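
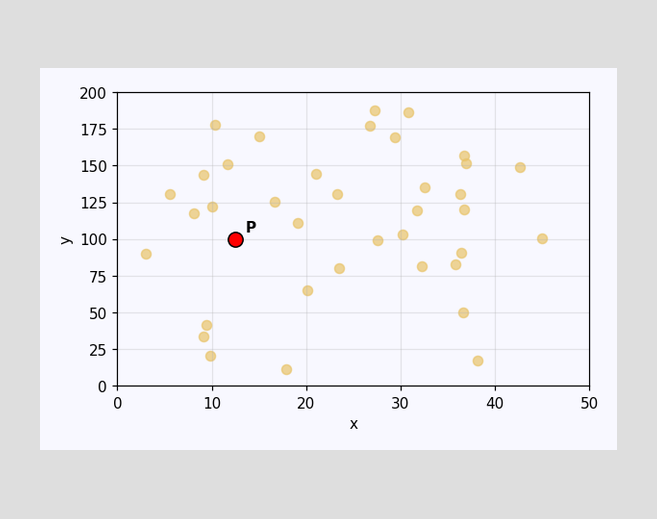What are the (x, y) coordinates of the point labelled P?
(12.5, 100)

Following the gridlines from P to each axis, P sits at (12.5, 100).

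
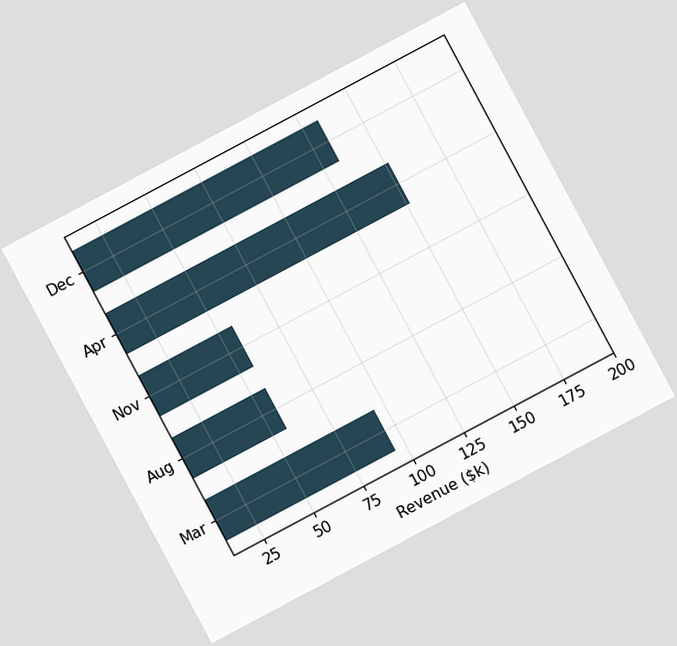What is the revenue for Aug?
The chart is tilted about 28° counter-clockwise. Reading along the chart's x-axis, the Aug bar reaches $57k.

$57k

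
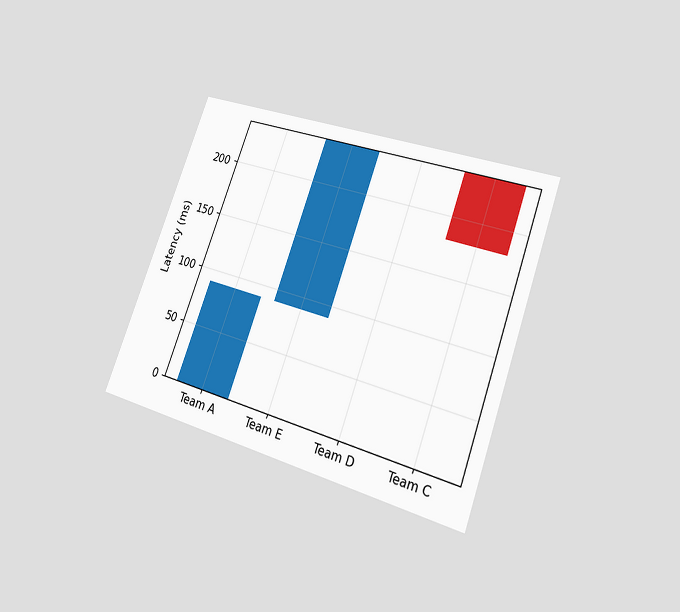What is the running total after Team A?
90ms

The chart is tilted about 20° clockwise and viewed at a slight angle. After Team A the running total reaches 90ms.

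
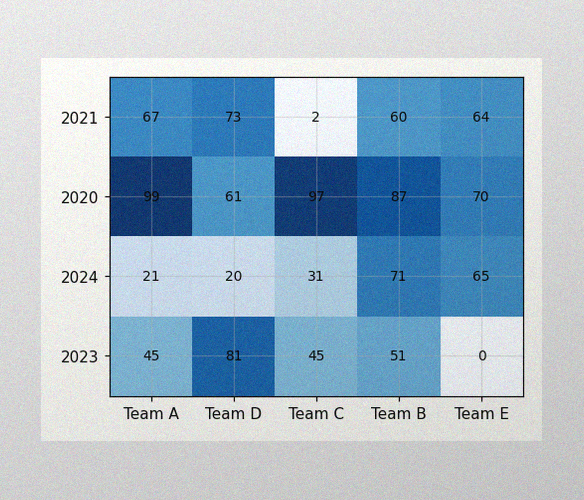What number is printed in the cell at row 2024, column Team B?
The image has some photo noise and uneven lighting. The (2024, Team B) cell reads 71.

71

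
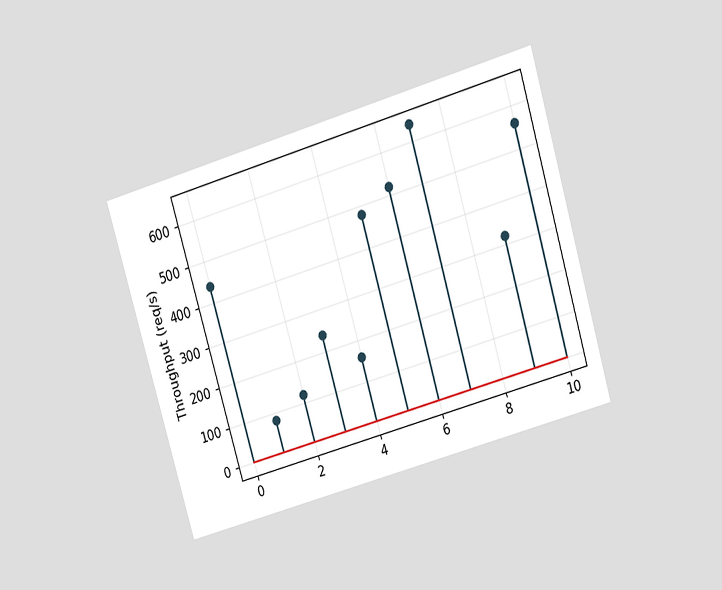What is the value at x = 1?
The chart is tilted about 16° counter-clockwise and viewed at a slight angle. The stem at x=1 reaches 80req/s.

80req/s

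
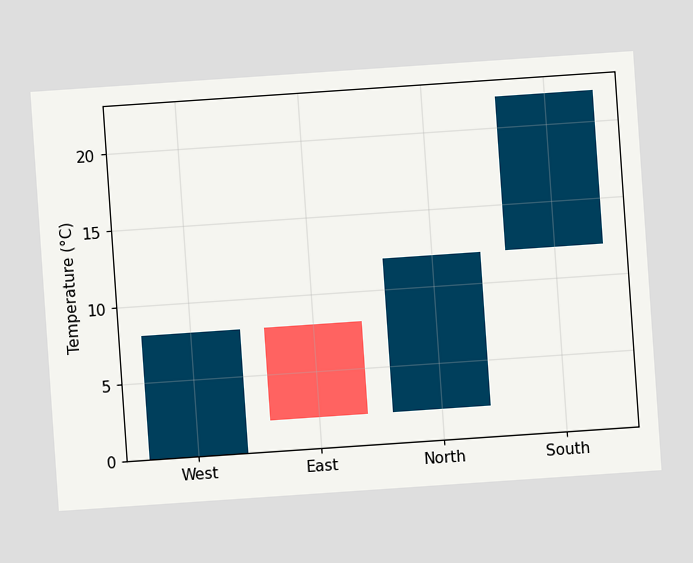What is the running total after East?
2°C

The chart is tilted about 4° counter-clockwise. After East the running total reaches 2°C.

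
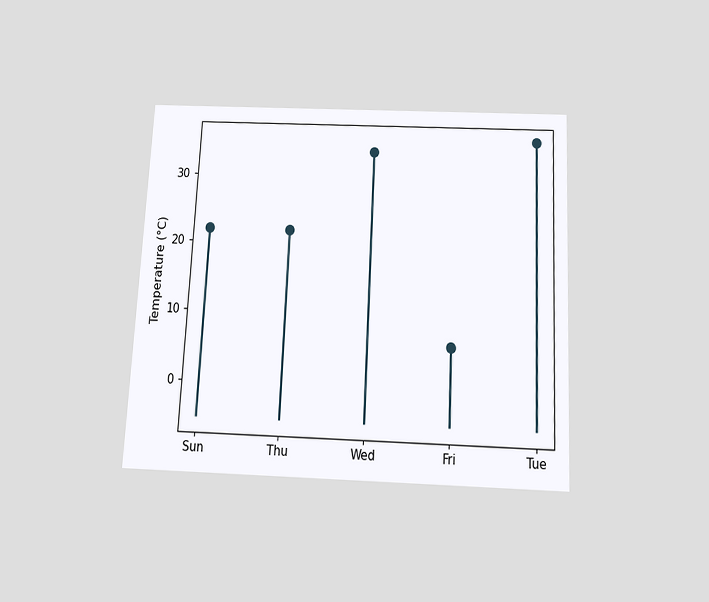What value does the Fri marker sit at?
6°C

The chart is tilted about 3° clockwise and viewed slightly from below. The Fri marker sits at 6°C.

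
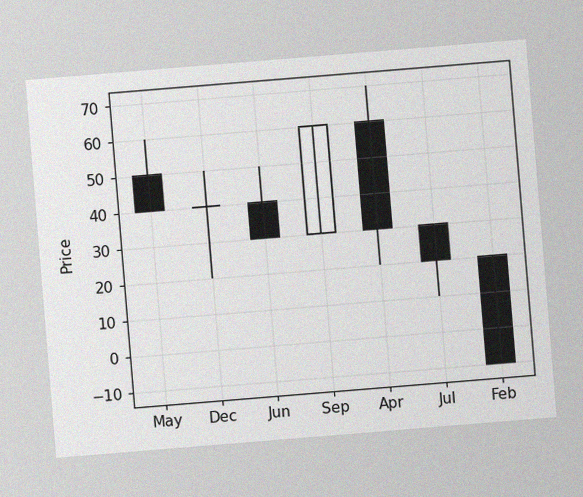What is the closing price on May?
The chart is tilted about 5° counter-clockwise, with some photo noise. The May candle closes at 40.

40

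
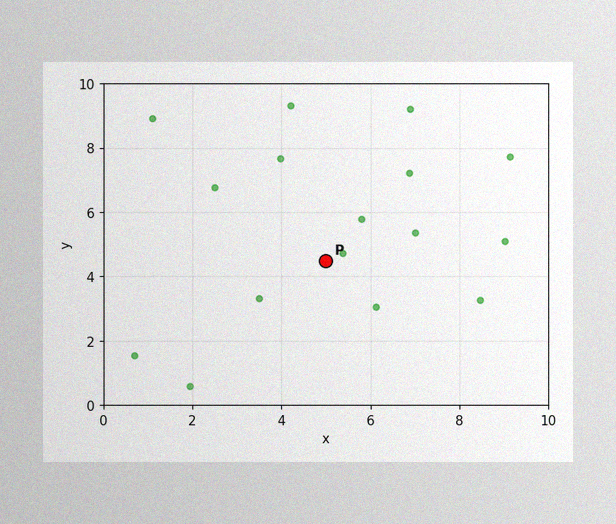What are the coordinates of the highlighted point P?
The image has some photo noise and uneven lighting. Following the gridlines from P to each axis, P sits at (5, 4.5).

(5, 4.5)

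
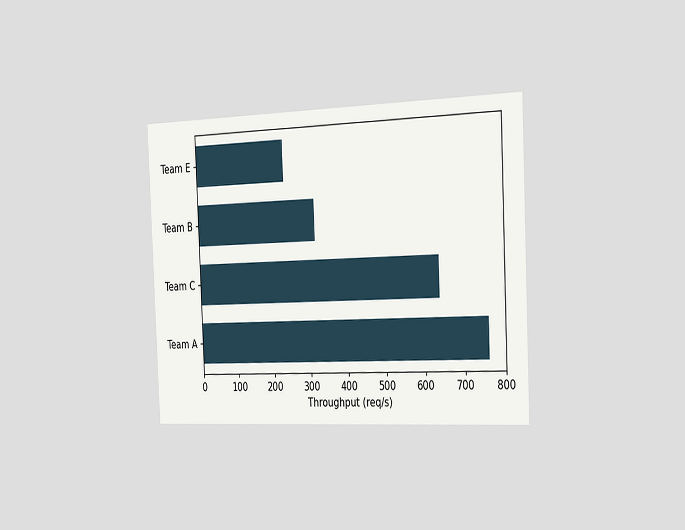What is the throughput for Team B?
The chart is tilted about 2° counter-clockwise and viewed slightly from the right. Reading along the chart's x-axis, the Team B bar reaches 320req/s.

320req/s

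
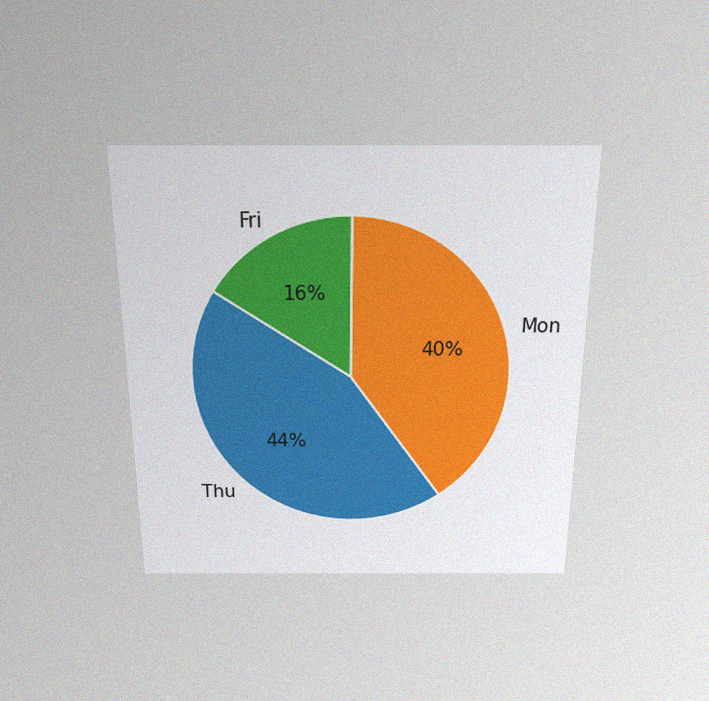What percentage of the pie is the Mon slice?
40%

The chart is viewed slightly from above, with some photo noise. The Mon slice takes up 40% of the pie.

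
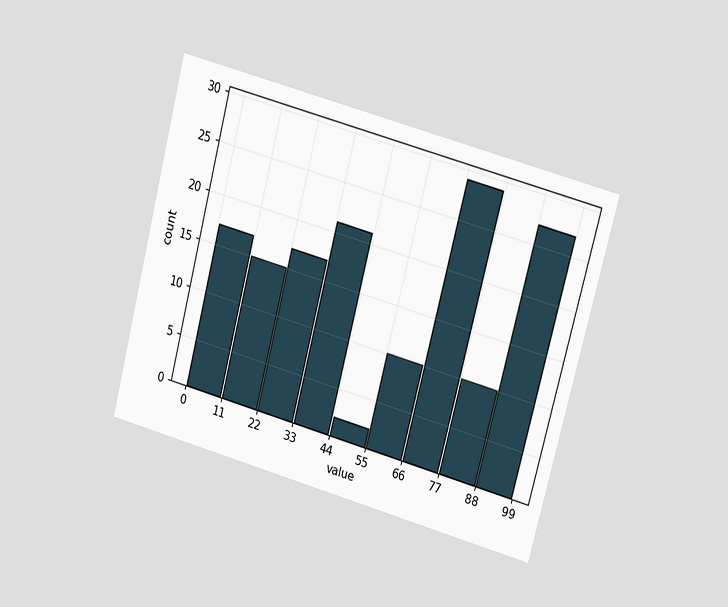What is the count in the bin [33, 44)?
21

The chart is tilted about 15° clockwise and viewed at a slight angle. The [33, 44) bin has height 21.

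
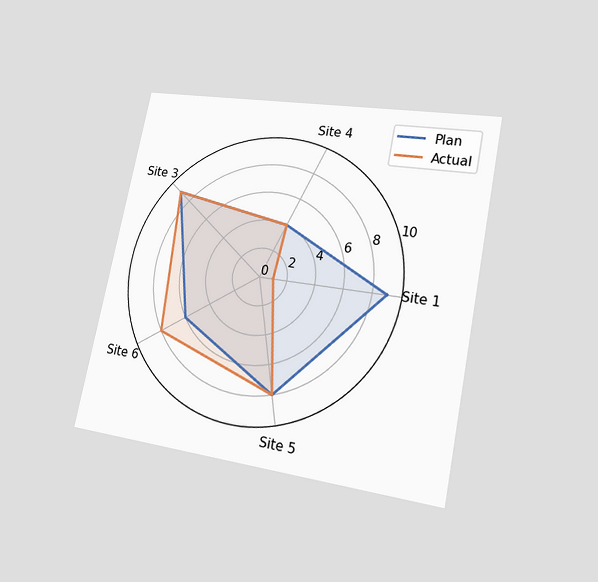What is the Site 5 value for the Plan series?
8

The chart is tilted about 11° clockwise and viewed at a slight angle. On the Site 5 axis, Plan reaches 8.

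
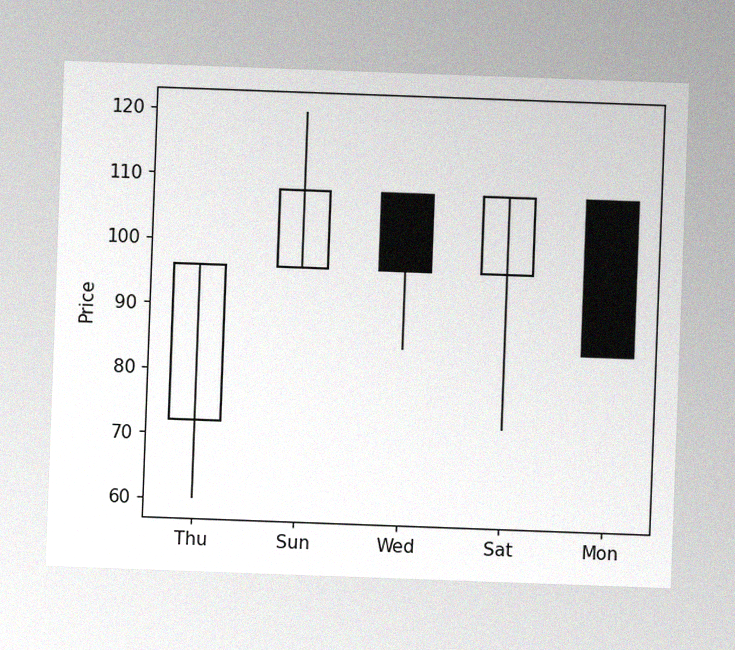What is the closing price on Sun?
108

The chart is tilted about 2° clockwise, with some photo noise. The Sun candle closes at 108.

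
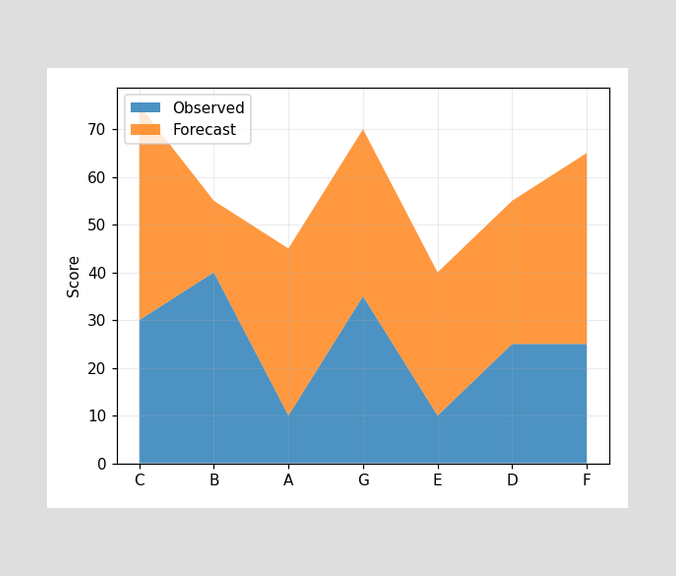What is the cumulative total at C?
The stacked total at C reaches 75.

75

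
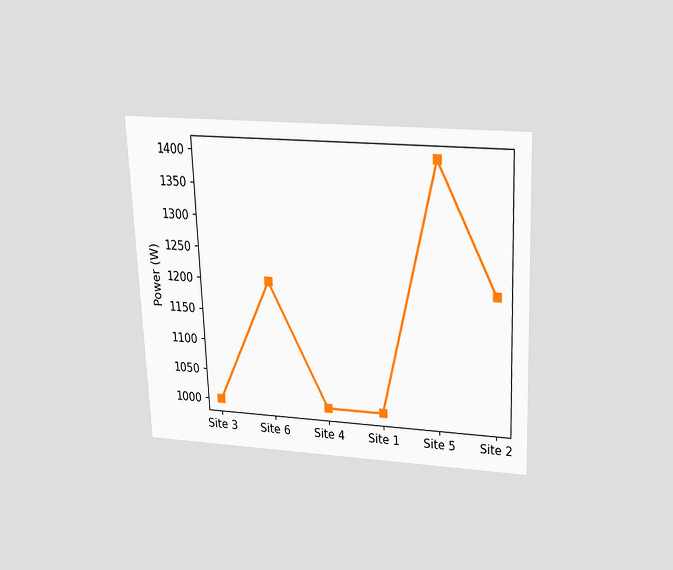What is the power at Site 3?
1000W

The chart is tilted about 2° counter-clockwise and viewed slightly from above. At Site 3, the line is at 1000W.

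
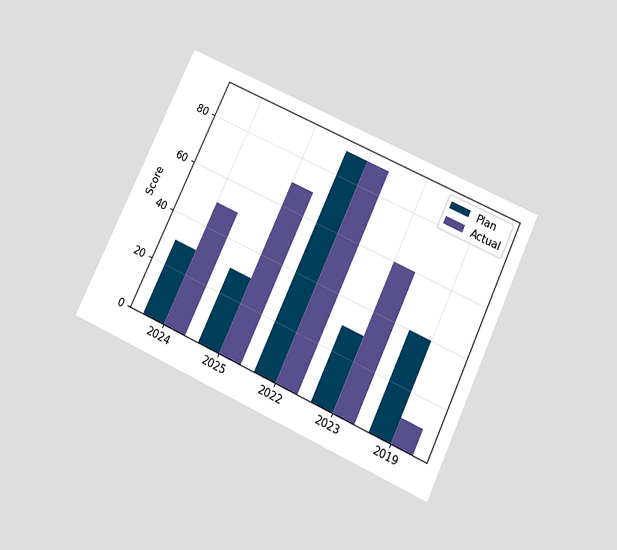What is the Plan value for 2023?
30

The chart is tilted about 25° clockwise and viewed slightly from below. The Plan bar at 2023 reaches 30 on the y-axis.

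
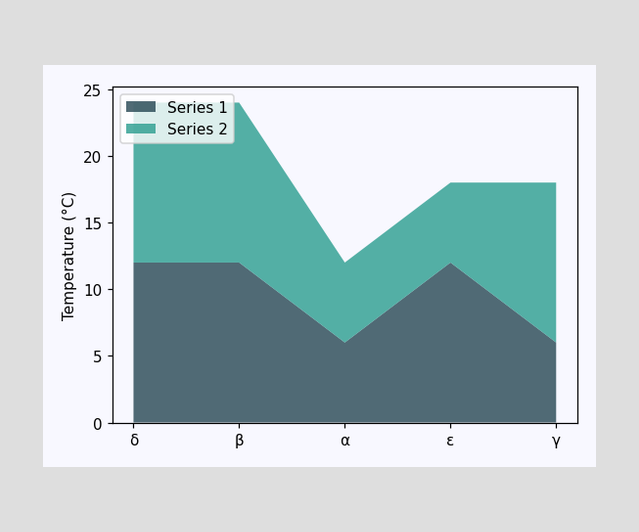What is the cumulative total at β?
The stacked total at β reaches 24°C.

24°C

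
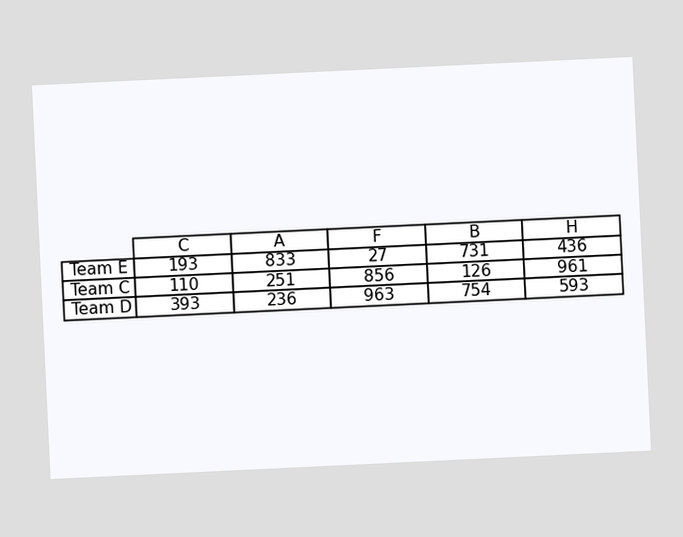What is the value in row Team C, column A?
251

The chart is tilted about 3° counter-clockwise. The (Team C, A) cell reads 251.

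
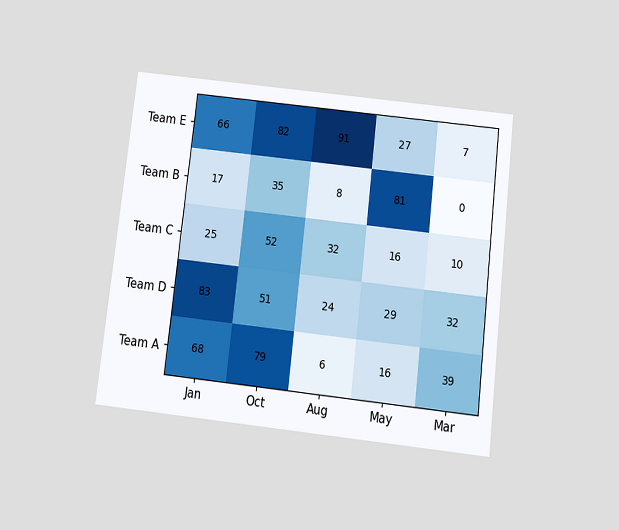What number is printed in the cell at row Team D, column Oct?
The chart is tilted about 7° clockwise and viewed slightly from below. The (Team D, Oct) cell reads 51.

51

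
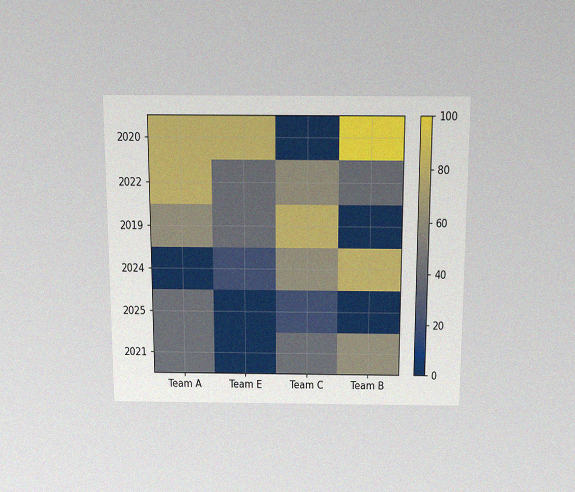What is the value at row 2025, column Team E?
0

The chart is viewed slightly from above, with some photo noise. Matching cell (2025, Team E) against the colorbar gives 0.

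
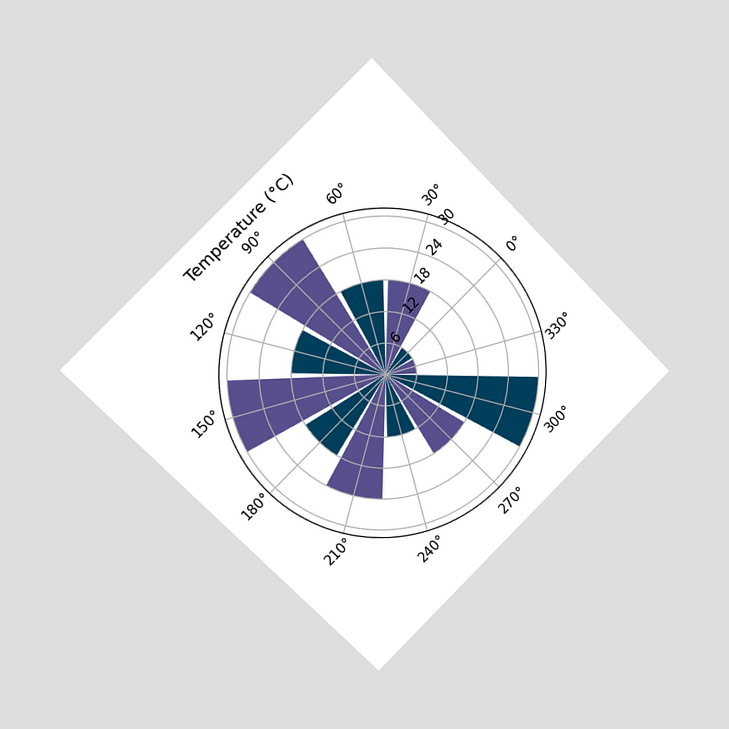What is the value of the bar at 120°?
18°C

The chart is tilted about 45° counter-clockwise and viewed slightly from the left. The bar at 120° reaches 18°C on the radial axis.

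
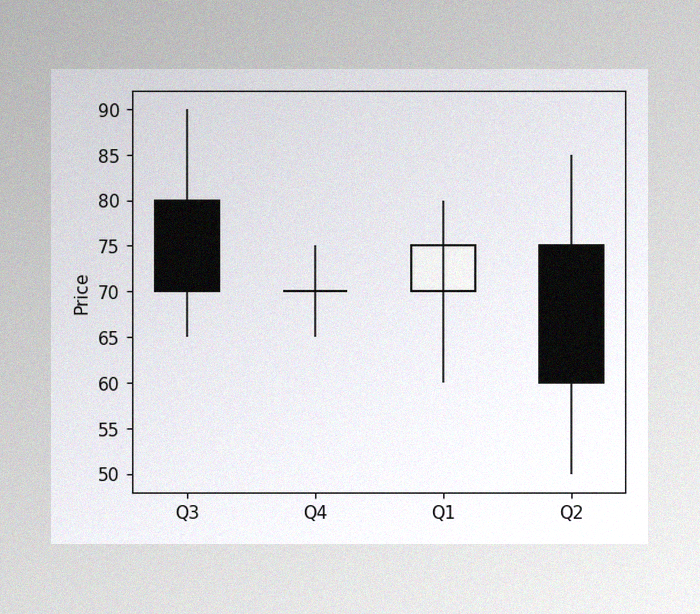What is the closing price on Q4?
70

The image has some photo noise and uneven lighting. The Q4 candle closes at 70.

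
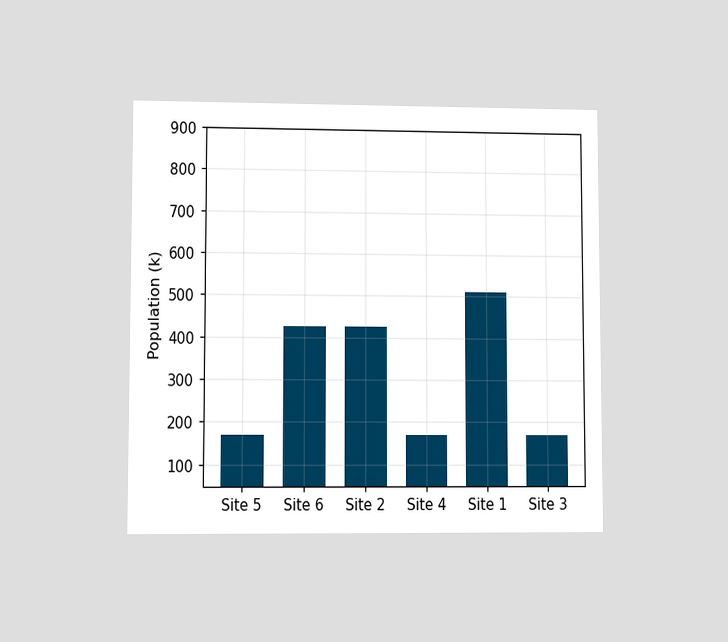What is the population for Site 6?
The chart is viewed at a slight angle. Reading along the chart's y-axis, the Site 6 bar reaches 425k.

425k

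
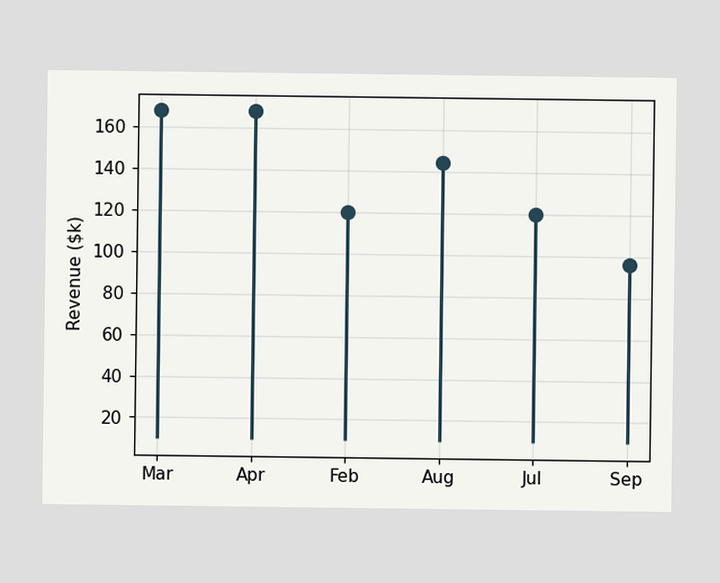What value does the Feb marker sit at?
The Feb marker sits at $120k.

$120k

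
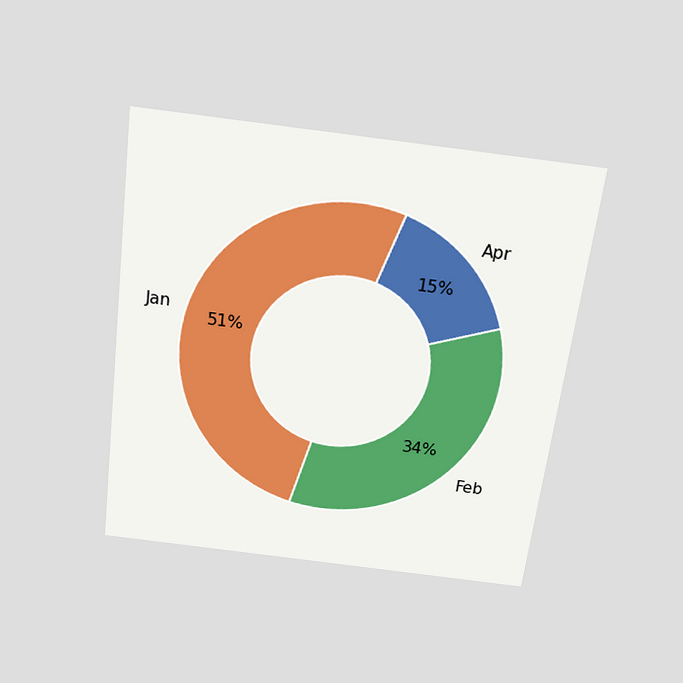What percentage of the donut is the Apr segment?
15%

The chart is tilted about 7° clockwise and viewed slightly from above. The Apr segment takes up 15% of the ring.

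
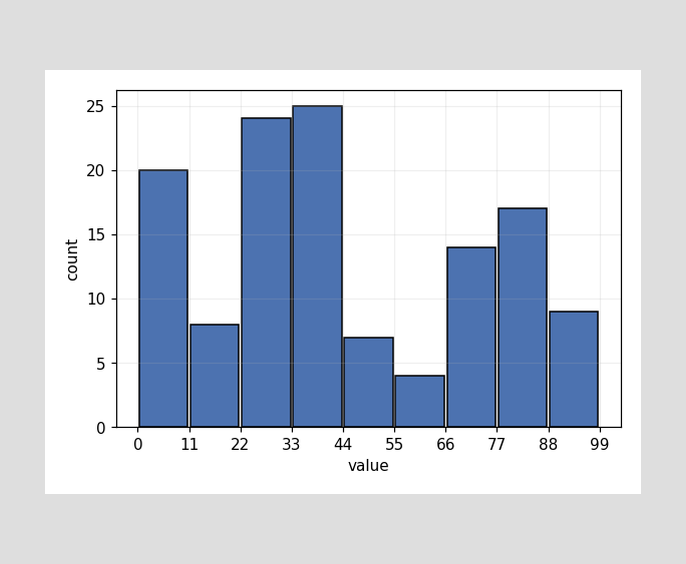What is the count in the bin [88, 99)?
The [88, 99) bin has height 9.

9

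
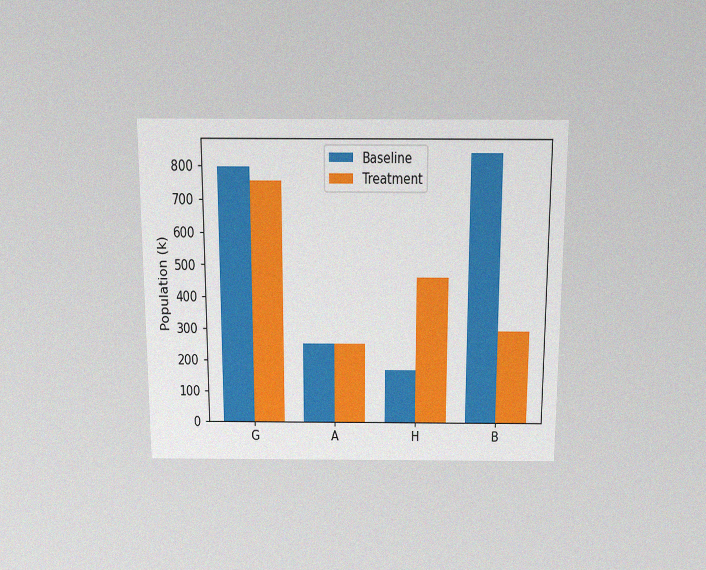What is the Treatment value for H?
462k

The chart is viewed slightly from above, with some photo noise. The Treatment bar at H reaches 462k on the y-axis.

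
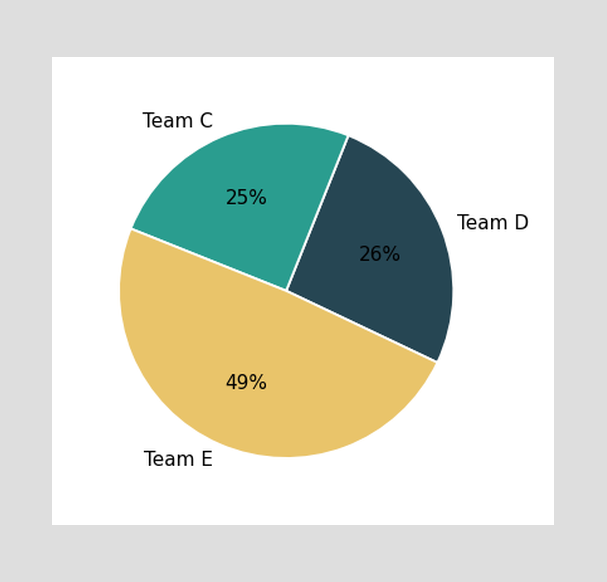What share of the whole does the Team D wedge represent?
26%

The Team D slice takes up 26% of the pie.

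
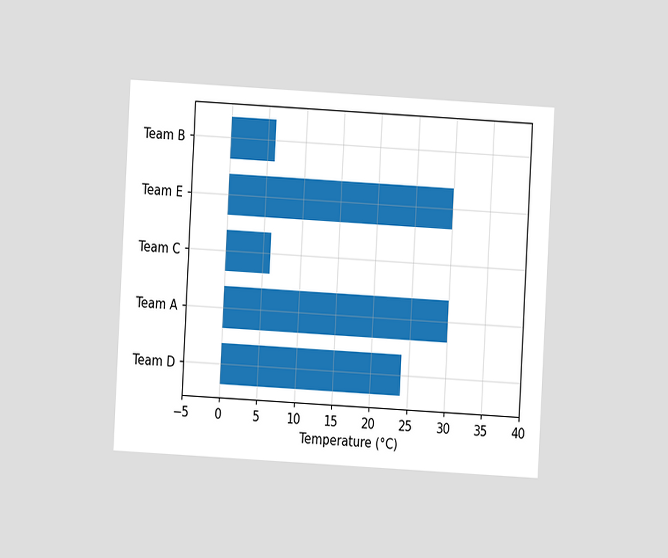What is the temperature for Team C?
The chart is tilted about 3° clockwise and viewed at a slight angle. Reading along the chart's x-axis, the Team C bar reaches 6°C.

6°C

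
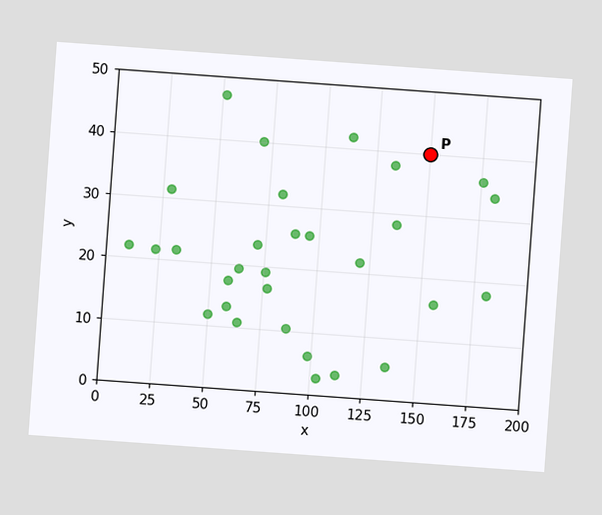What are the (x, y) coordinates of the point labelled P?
The chart is tilted about 4° clockwise. Following the gridlines from P to each axis, P sits at (150, 40).

(150, 40)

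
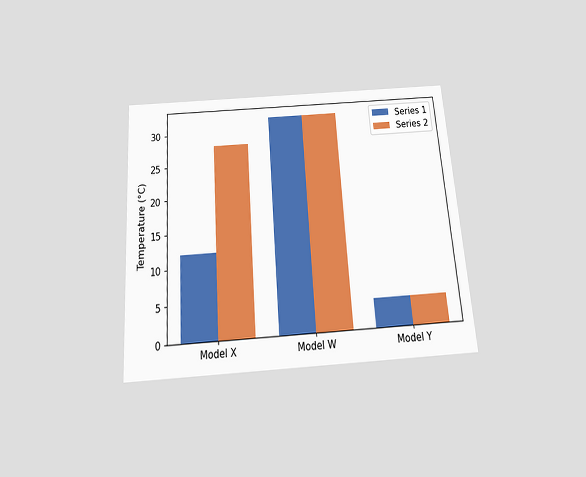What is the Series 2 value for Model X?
The chart is tilted about 4° counter-clockwise and viewed slightly from below. The Series 2 bar at Model X reaches 28°C on the y-axis.

28°C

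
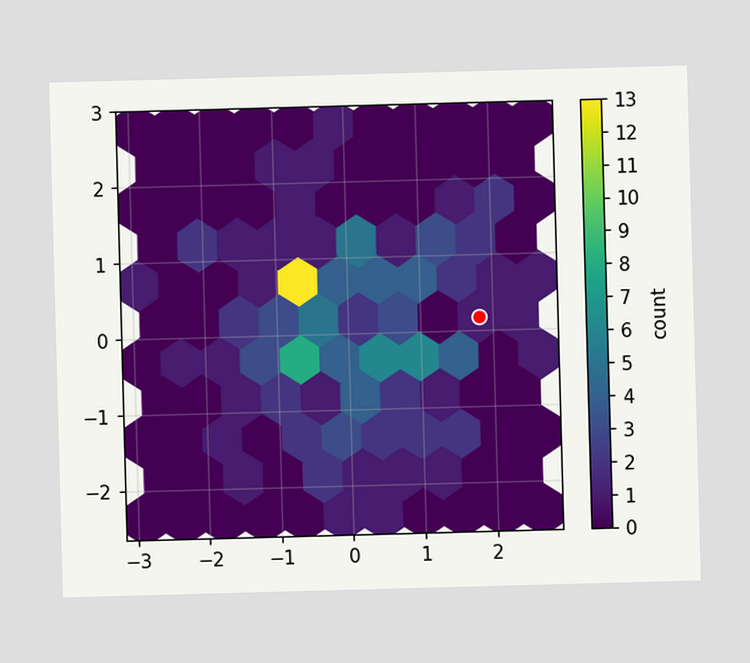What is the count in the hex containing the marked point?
1

The marked hex reads 1 on the colorbar.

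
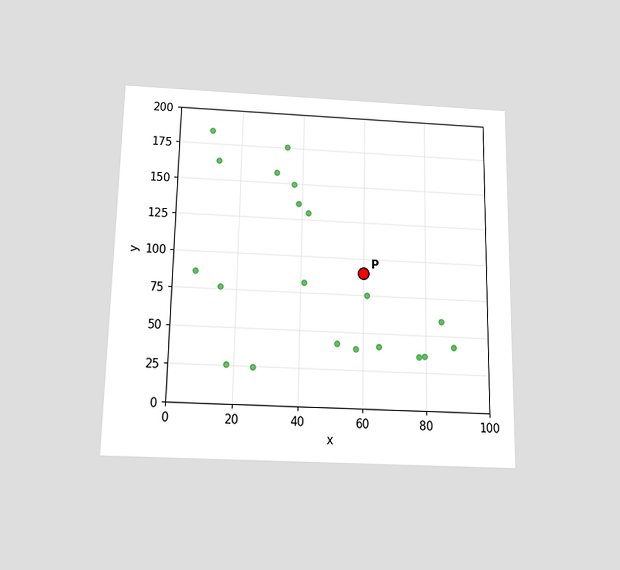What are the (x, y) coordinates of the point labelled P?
(60, 90)

The chart is viewed slightly from below. Following the gridlines from P to each axis, P sits at (60, 90).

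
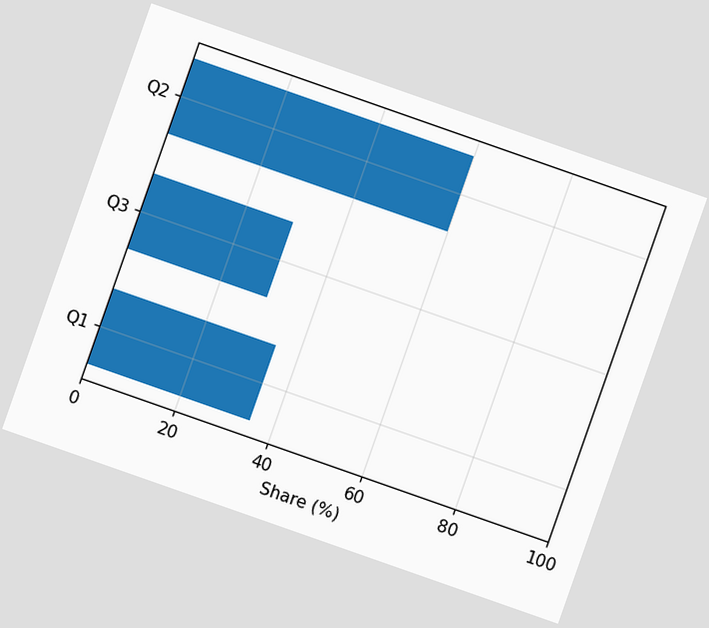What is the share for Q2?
60%

The chart is tilted about 19° clockwise. Reading along the chart's x-axis, the Q2 bar reaches 60%.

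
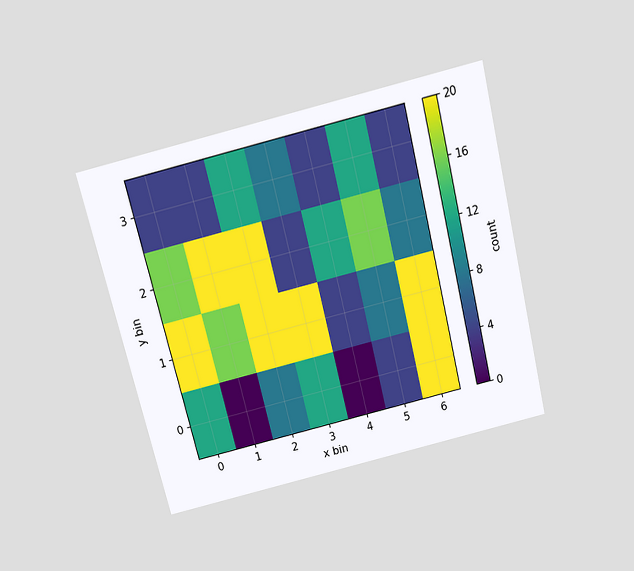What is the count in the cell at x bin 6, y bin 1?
20

The chart is tilted about 14° counter-clockwise and viewed slightly from above. Matching the cell (6, 1) against the colorbar gives 20.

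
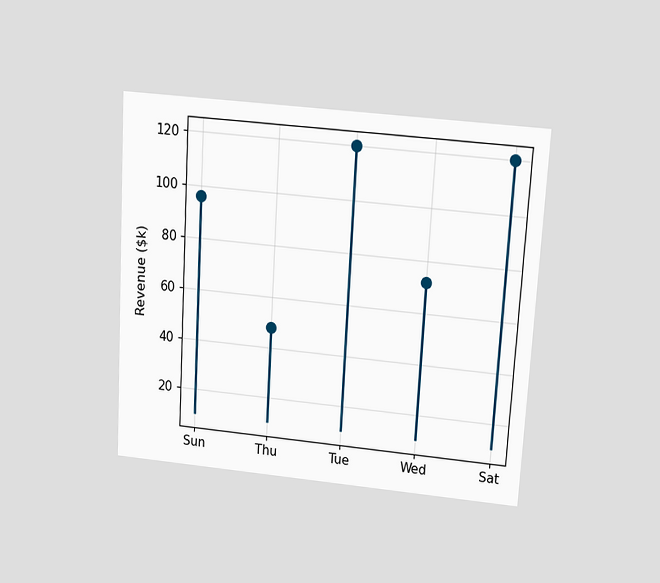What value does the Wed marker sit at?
The chart is tilted about 3° clockwise and viewed slightly from above. The Wed marker sits at $72k.

$72k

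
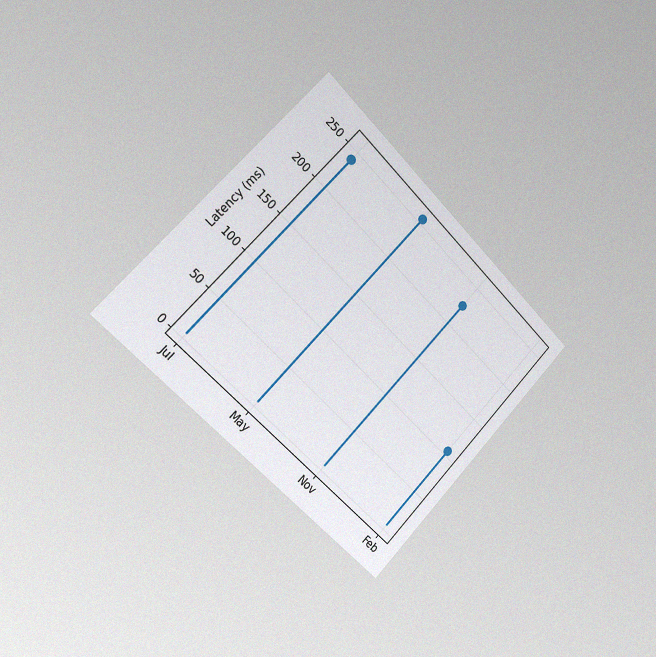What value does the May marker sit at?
The chart is tilted about 45° clockwise and viewed slightly from the left, with some photo noise. The May marker sits at 255ms.

255ms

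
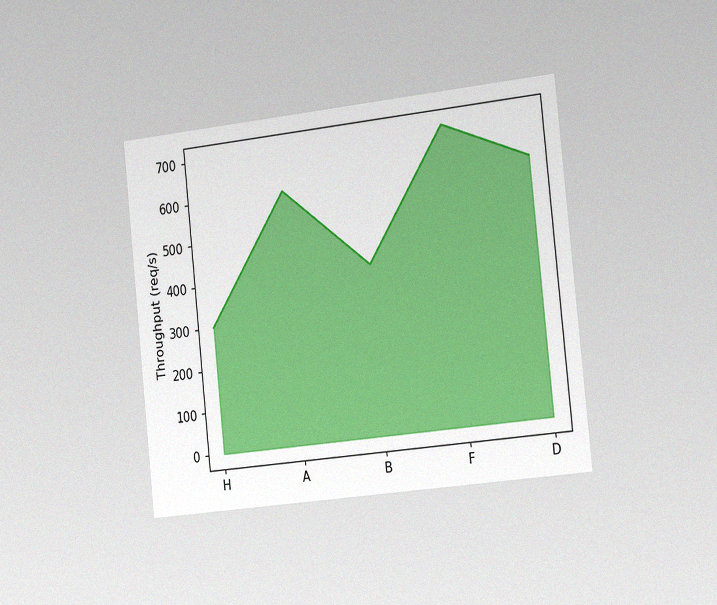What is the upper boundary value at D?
The chart is tilted about 6° counter-clockwise and viewed slightly from the right, with some photo noise. At D the upper boundary is at 600req/s.

600req/s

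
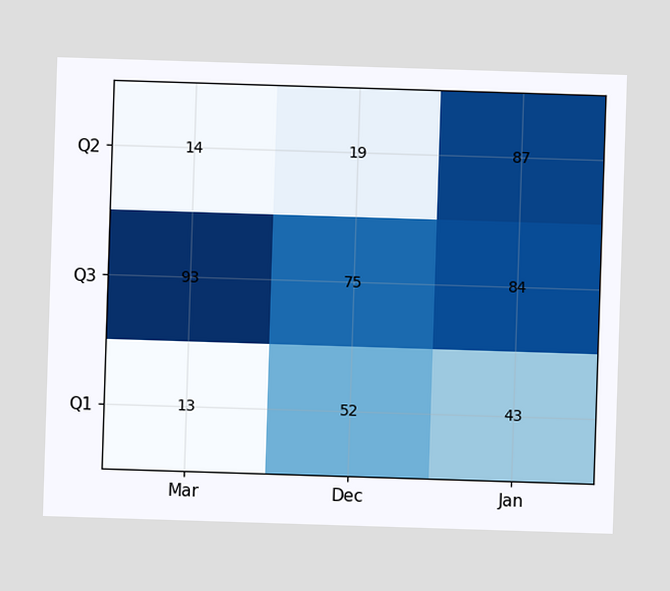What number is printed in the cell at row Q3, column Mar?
93

The (Q3, Mar) cell reads 93.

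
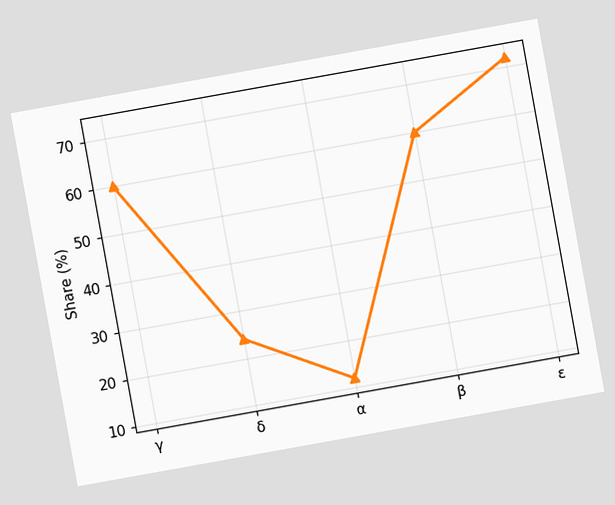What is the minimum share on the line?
12%

The chart is tilted about 10° counter-clockwise. The lowest point is at α, and reading across to the y-axis gives 12%.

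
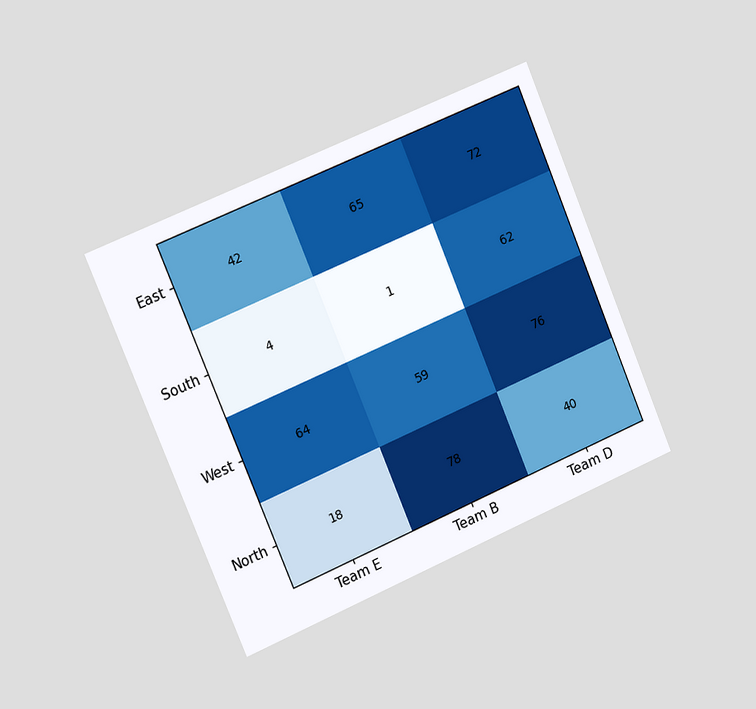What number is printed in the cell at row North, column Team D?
The chart is tilted about 23° counter-clockwise and viewed slightly from the left. The (North, Team D) cell reads 40.

40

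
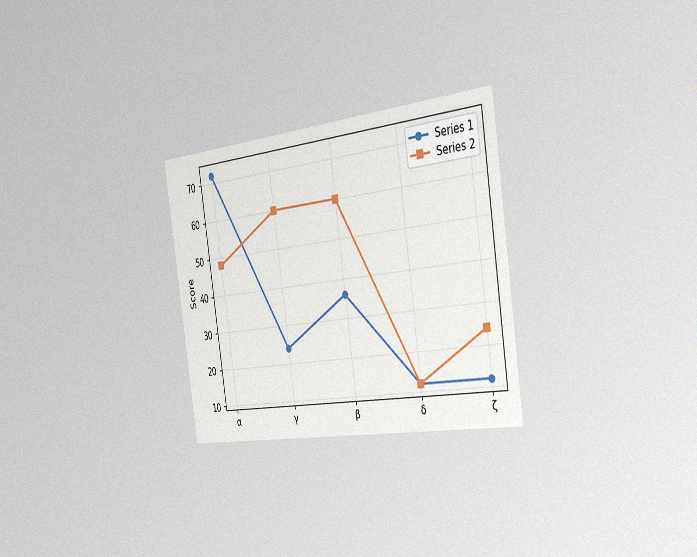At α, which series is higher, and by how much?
Series 1, by 24

The chart is tilted about 8° counter-clockwise and viewed slightly from the right, with some photo noise. At α, Series 1 sits above the other line by 24.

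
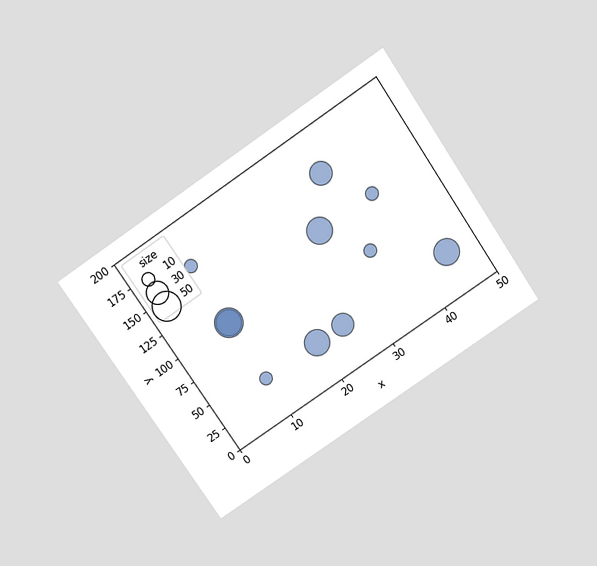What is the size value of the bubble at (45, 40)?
The chart is tilted about 34° counter-clockwise and viewed slightly from above. Matching the bubble at (45, 40) against the size legend gives 40.

40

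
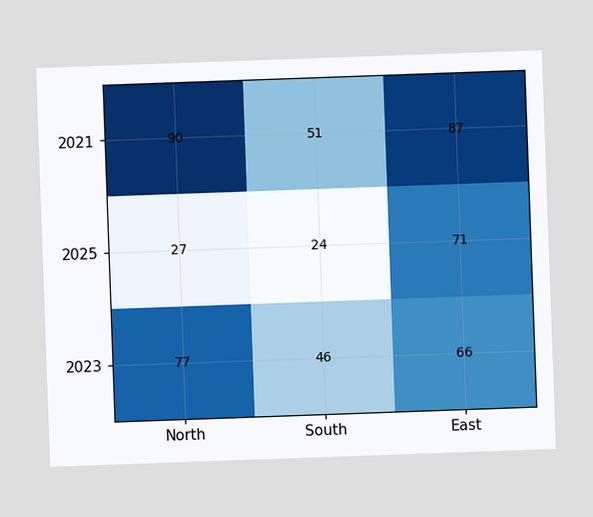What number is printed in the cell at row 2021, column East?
87

The chart is tilted about 2° counter-clockwise. The (2021, East) cell reads 87.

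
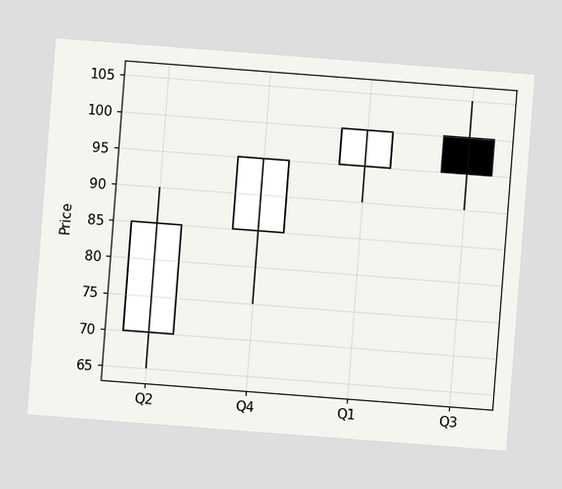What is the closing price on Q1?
100

The chart is tilted about 4° clockwise. The Q1 candle closes at 100.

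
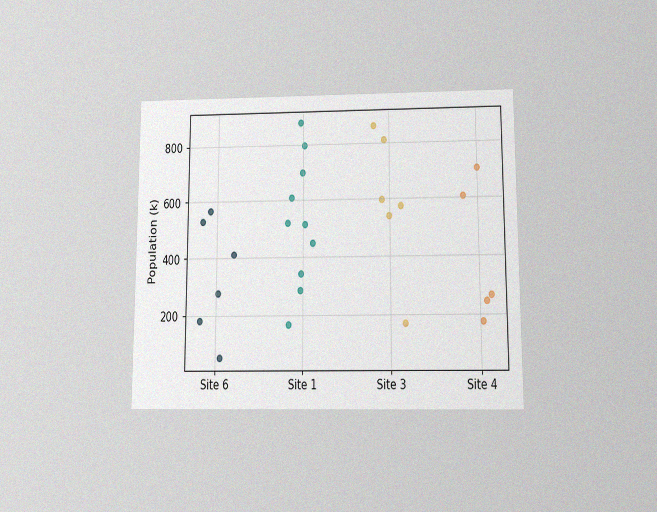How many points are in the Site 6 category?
The chart is viewed slightly from below, with some photo noise. Counting the markers in the Site 6 column gives 6.

6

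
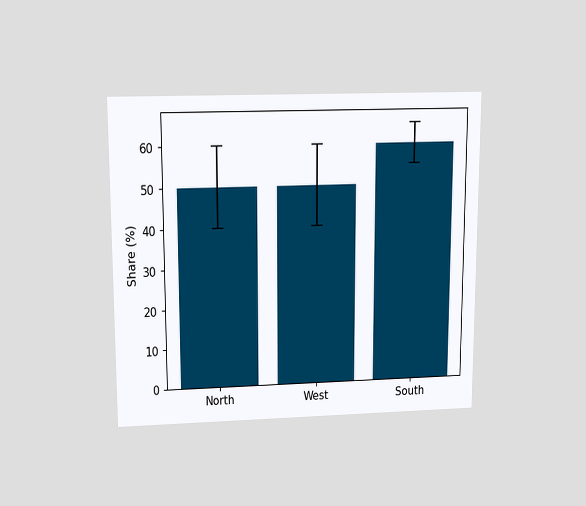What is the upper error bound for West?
60%

The chart is viewed slightly from above. The West bar's upper whisker reaches 60%.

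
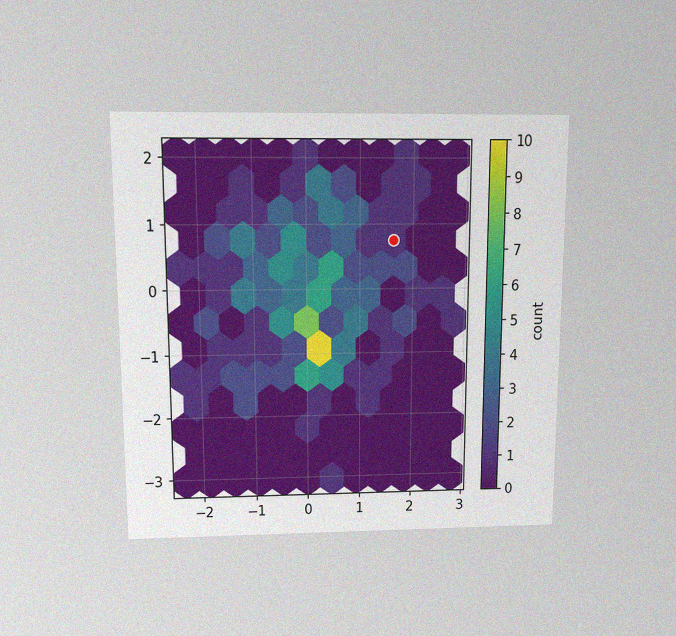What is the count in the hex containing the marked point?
The chart is viewed slightly from above, with some photo noise. The marked hex reads 1 on the colorbar.

1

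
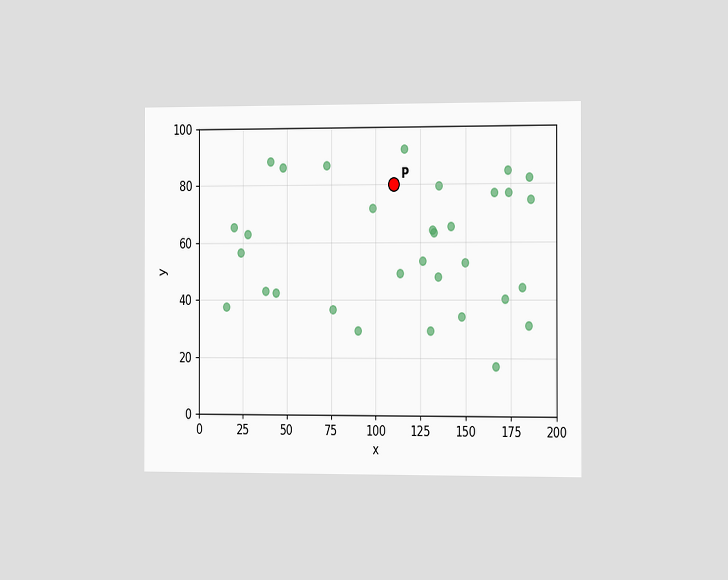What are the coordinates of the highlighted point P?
The chart is viewed slightly from the right. Following the gridlines from P to each axis, P sits at (110, 80).

(110, 80)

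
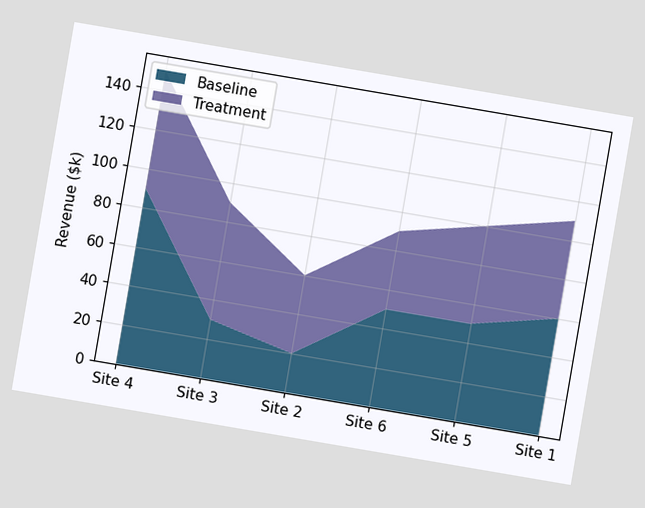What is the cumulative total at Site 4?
$150k

The chart is tilted about 10° clockwise. The stacked total at Site 4 reaches $150k.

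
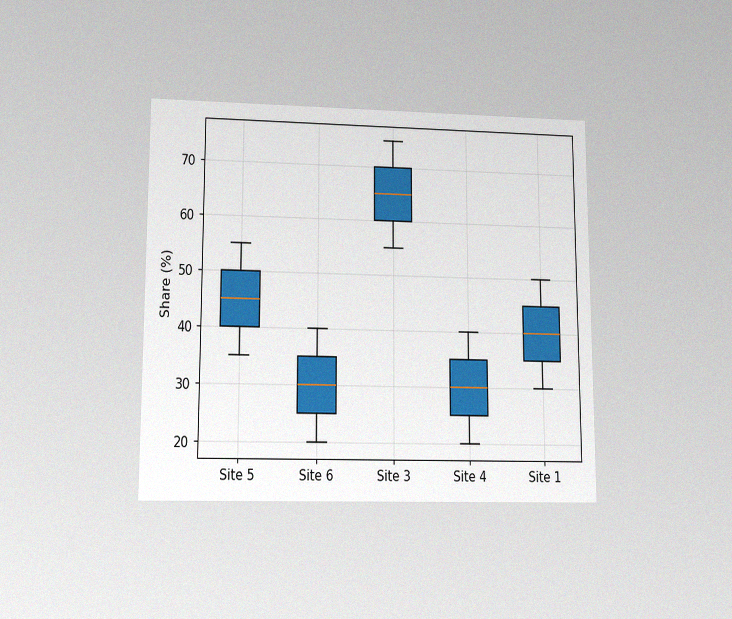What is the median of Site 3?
The chart is viewed at a slight angle, with some photo noise. The median line in the Site 3 box sits at 65%.

65%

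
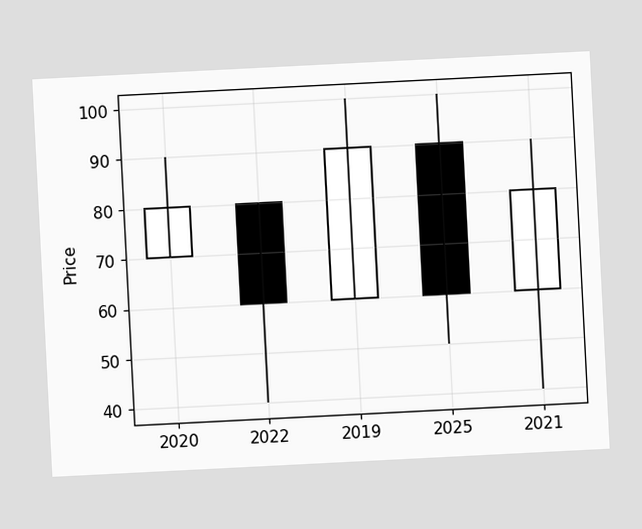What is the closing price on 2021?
The chart is tilted about 3° counter-clockwise. The 2021 candle closes at 80.

80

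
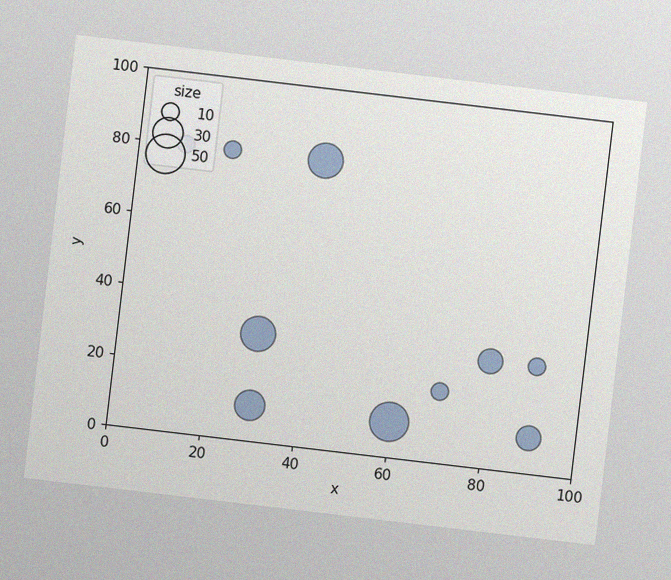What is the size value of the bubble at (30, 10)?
30

The chart is tilted about 7° clockwise, with some photo noise. Matching the bubble at (30, 10) against the size legend gives 30.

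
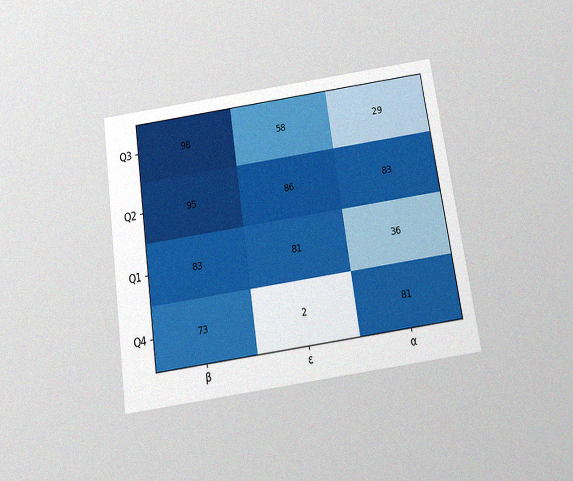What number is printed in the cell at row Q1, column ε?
81

The chart is tilted about 8° counter-clockwise and viewed slightly from below, with some photo noise. The (Q1, ε) cell reads 81.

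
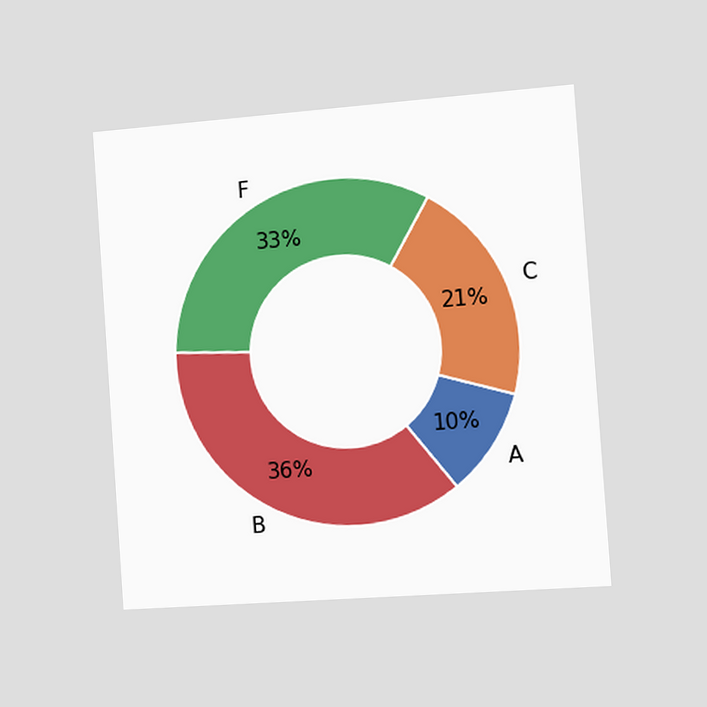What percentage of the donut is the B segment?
The chart is tilted about 4° counter-clockwise and viewed slightly from the right. The B segment takes up 36% of the ring.

36%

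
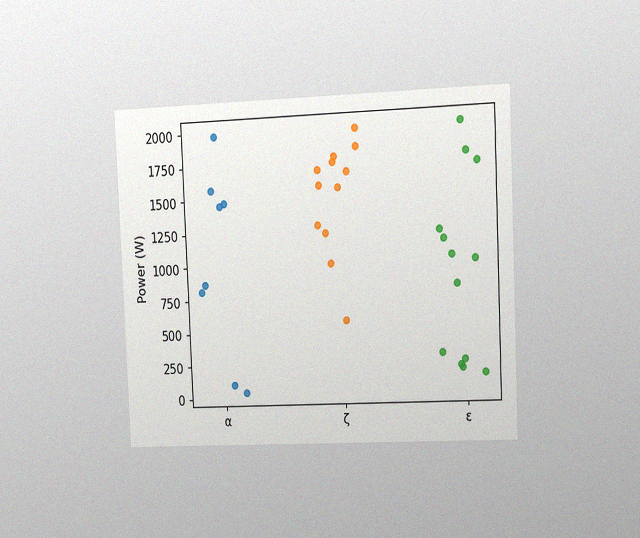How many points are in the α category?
8

The chart is tilted about 2° counter-clockwise and viewed slightly from the right, with some photo noise. Counting the markers in the α column gives 8.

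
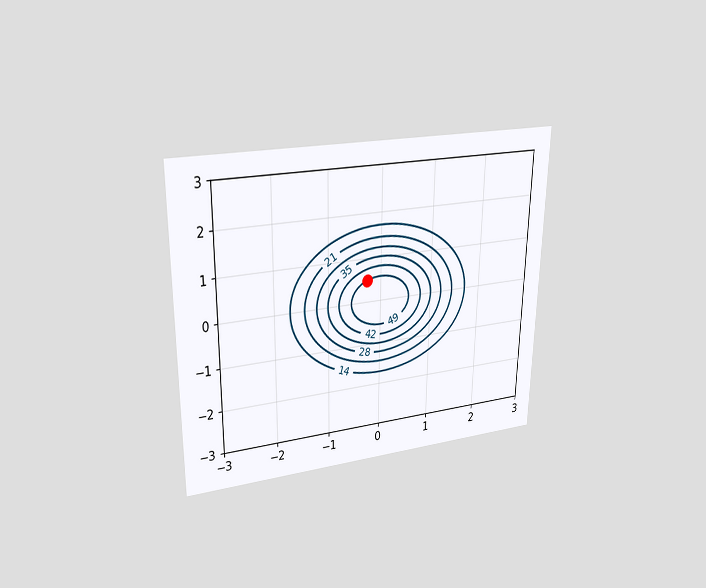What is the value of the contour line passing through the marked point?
The chart is viewed at a slight angle. The marked point sits on the contour labelled 49.

49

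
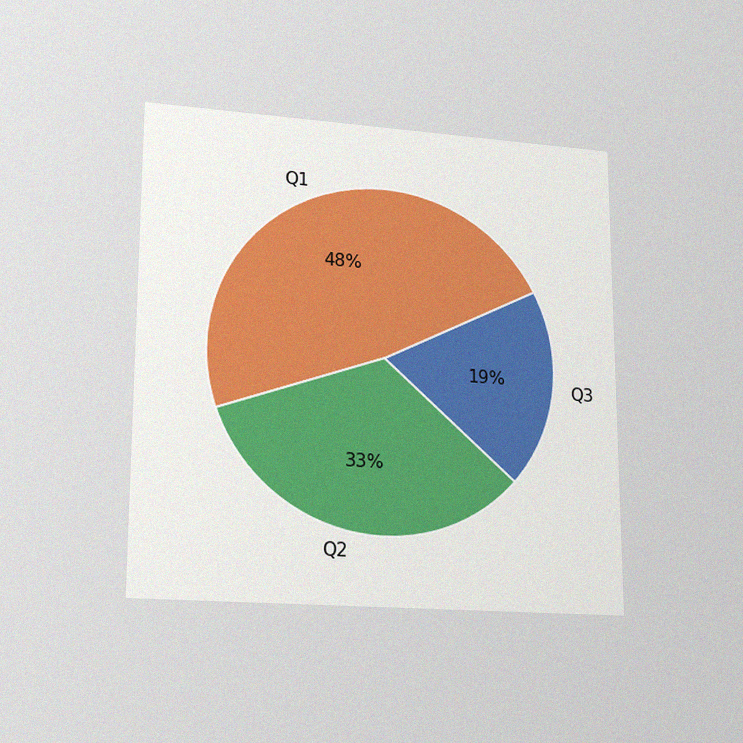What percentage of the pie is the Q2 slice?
The chart is viewed at a slight angle, with some photo noise. The Q2 slice takes up 33% of the pie.

33%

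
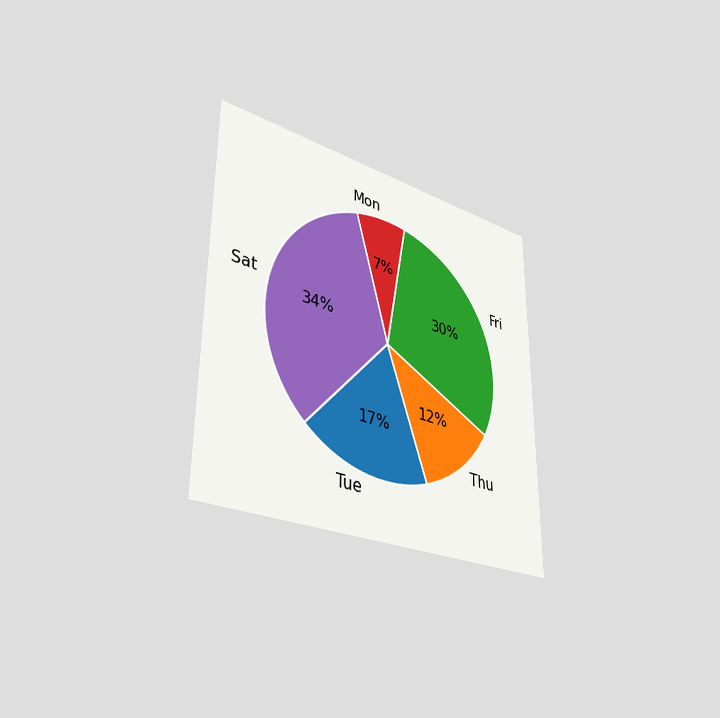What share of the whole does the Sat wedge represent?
The chart is viewed slightly from the left. The Sat slice takes up 34% of the pie.

34%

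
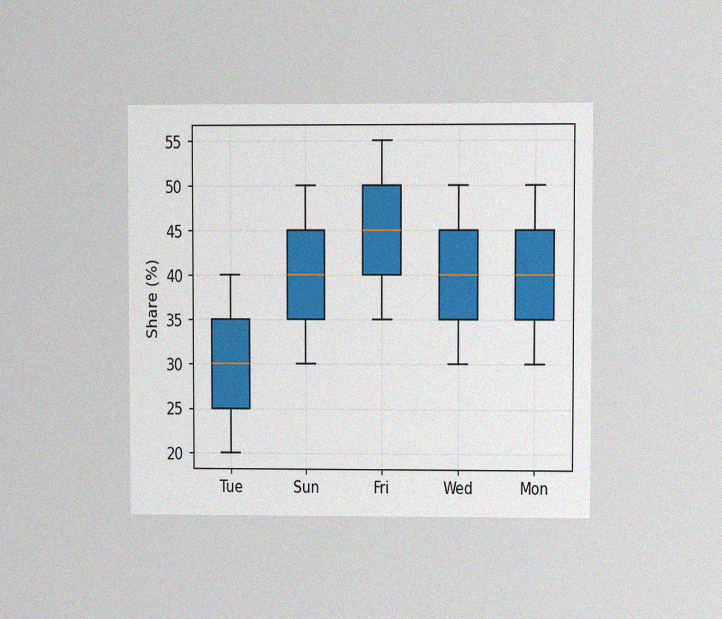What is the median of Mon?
40%

The chart is viewed at a slight angle, with some photo noise. The median line in the Mon box sits at 40%.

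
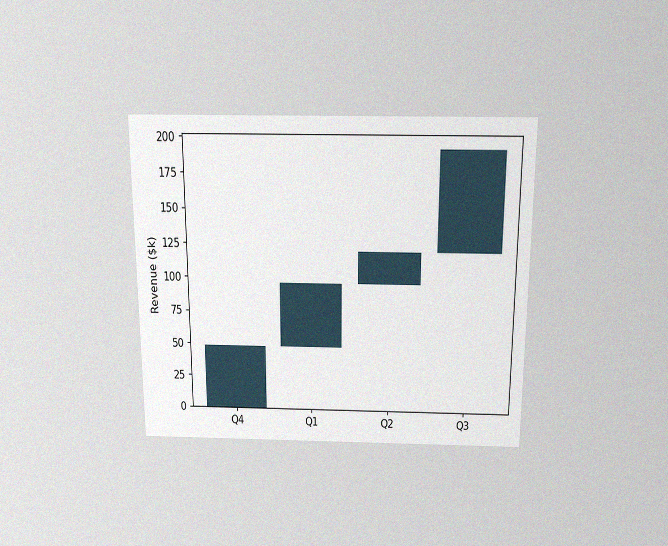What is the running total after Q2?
The chart is viewed slightly from above, with some photo noise. After Q2 the running total reaches $120k.

$120k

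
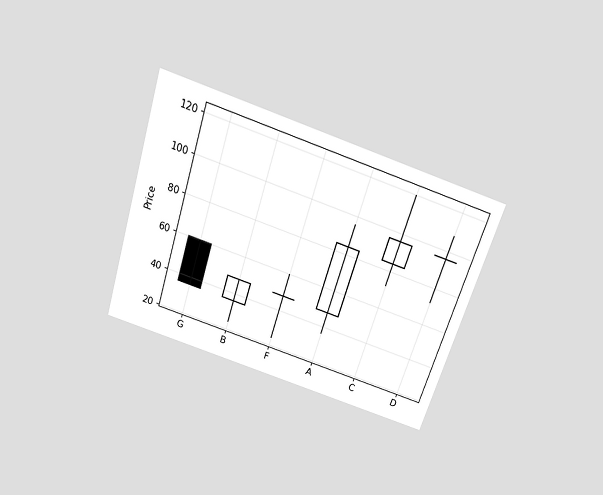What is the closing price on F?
48

The chart is tilted about 18° clockwise and viewed slightly from above. The F candle closes at 48.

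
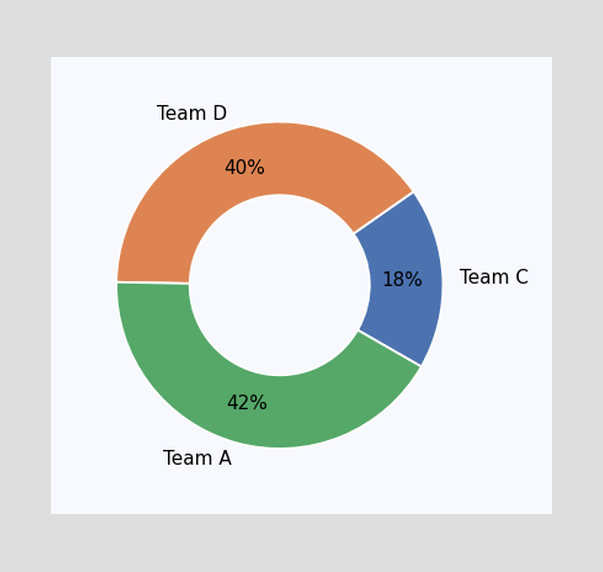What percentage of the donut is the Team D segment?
40%

The Team D segment takes up 40% of the ring.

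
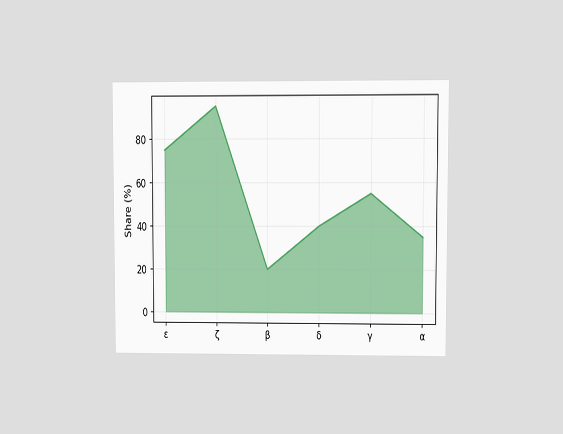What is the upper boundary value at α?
35%

The chart is viewed at a slight angle. At α the upper boundary is at 35%.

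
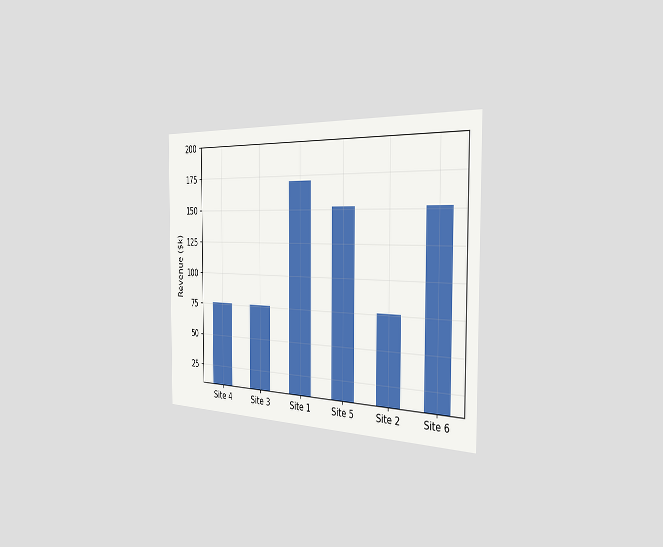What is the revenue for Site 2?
$76k

The chart is viewed slightly from the right. Reading along the chart's y-axis, the Site 2 bar reaches $76k.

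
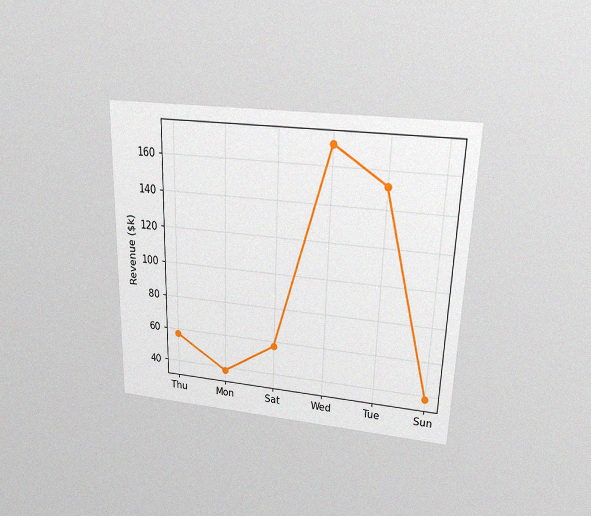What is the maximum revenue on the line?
$171k

The chart is viewed slightly from above, with some photo noise. The highest point is at Wed, and reading across to the y-axis gives $171k.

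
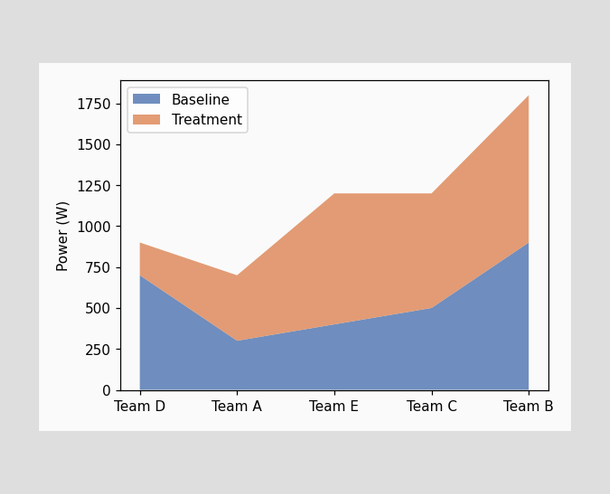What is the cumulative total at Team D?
The stacked total at Team D reaches 900W.

900W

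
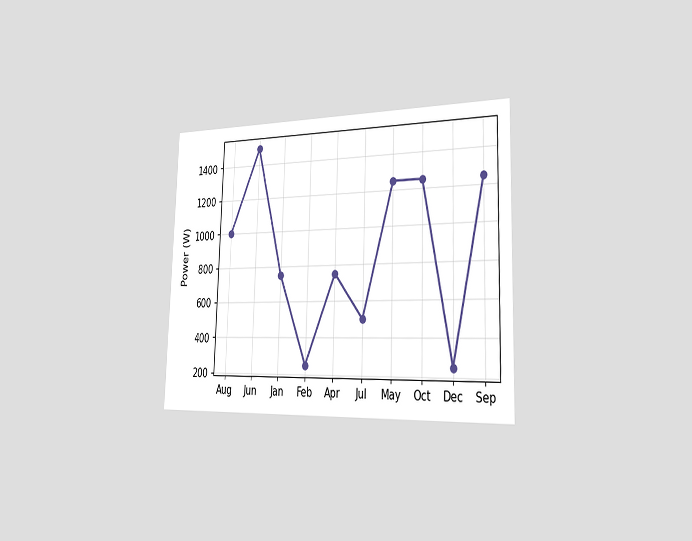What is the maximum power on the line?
1500W

The chart is viewed slightly from the right. The highest point is at Jun, and reading across to the y-axis gives 1500W.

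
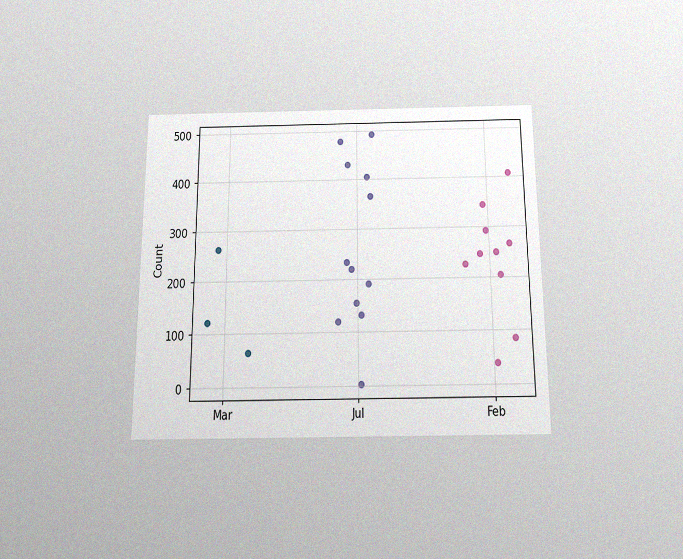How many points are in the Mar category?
The chart is viewed slightly from below, with some photo noise. Counting the markers in the Mar column gives 3.

3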